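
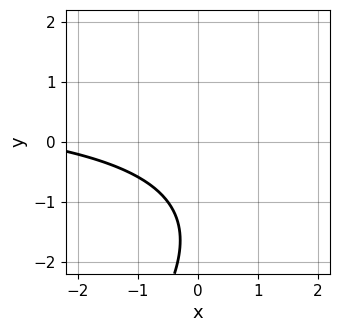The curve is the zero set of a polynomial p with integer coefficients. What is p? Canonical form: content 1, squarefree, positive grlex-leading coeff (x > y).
x*y - y^2 - x - 3*y - 3

First, the degree is 2 — a generic line meets the curve in up to 2 points.
Next, from the axis intercepts and sections: no x-intercept at any integer in the box; it misses every integer gridline on the y-axis.
Finally, the integer polynomial consistent with all of this is the stated p.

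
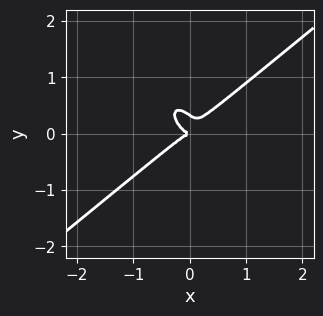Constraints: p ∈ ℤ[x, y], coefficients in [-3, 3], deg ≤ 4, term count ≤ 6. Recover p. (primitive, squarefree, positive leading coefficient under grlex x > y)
First, the degree is 3 — a generic line meets the curve in up to 3 points.
Next, checking where it meets the axes: it crosses the x-axis at the gridline x = 0; it meets the y-axis at y = 0 (among the integer gridlines).
Finally, solving for integer coefficients yields p as stated.

3*x^3 - 2*x*y^2 - 3*y^3 + y^2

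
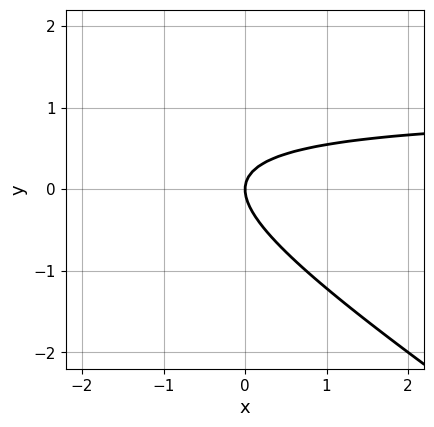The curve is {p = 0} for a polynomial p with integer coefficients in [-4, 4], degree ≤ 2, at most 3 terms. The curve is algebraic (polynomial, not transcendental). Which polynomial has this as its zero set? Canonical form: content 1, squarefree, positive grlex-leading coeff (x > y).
2*x*y + 3*y^2 - 2*x

1. The degree is 2 — no degree-1 curve has this shape.
2. From the visible intercepts: it crosses the y-axis at the gridline y = 0; one x-axis crossing is at x = 0.
3. Fitting integer coefficients to these (and the overall shape) gives p.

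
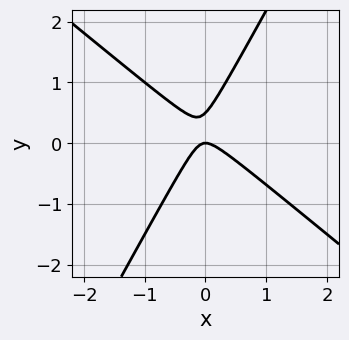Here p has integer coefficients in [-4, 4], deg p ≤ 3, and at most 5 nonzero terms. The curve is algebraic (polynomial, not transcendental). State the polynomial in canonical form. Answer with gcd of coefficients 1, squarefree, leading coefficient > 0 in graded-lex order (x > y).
3*x^2 + 2*x*y - 2*y^2 + y

(a) deg p = 2. The shape is more complex than any degree-1 curve.
(b) From the axis intercepts and sections: it crosses the y-axis at the gridline y = 0; it crosses the x-axis at the gridline x = 0.
(c) Fitting integer coefficients to these (and the overall shape) gives p.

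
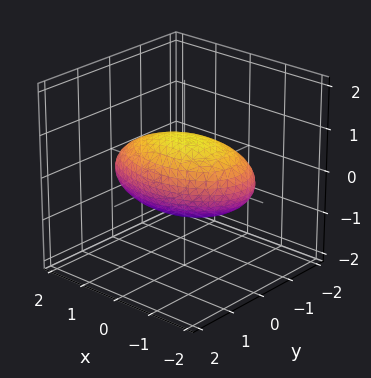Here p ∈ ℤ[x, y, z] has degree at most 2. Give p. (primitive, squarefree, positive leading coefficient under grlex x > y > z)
The degree is 2 — no degree-1 surface has this shape.
Observable constraints: the z-axis gridline crossings are at z ∈ {-1, 1}.
Matching integer coefficients to the picture gives p.

x^2 + x*z + 2*y^2 - 2*y*z + 3*z^2 - 3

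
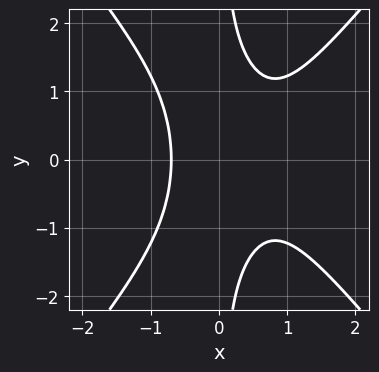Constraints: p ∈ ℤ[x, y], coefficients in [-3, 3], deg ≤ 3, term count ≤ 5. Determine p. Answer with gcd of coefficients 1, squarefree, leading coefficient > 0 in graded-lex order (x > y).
3*x^3 - 2*x*y^2 - 2*x^2 + 2

First, the degree is 3 — no degree-2 curve has this shape.
Next, symmetries: it's symmetric under y → −y, forcing even powers of y.
Next, from the axis intercepts and sections: no y-intercept at any integer in the box.
Finally, assembling these constraints gives the stated polynomial.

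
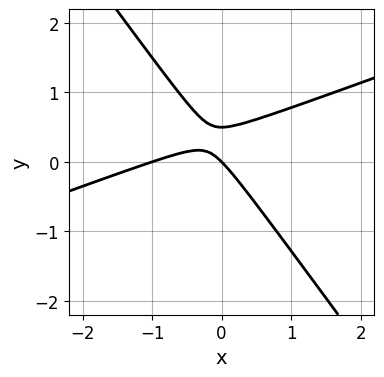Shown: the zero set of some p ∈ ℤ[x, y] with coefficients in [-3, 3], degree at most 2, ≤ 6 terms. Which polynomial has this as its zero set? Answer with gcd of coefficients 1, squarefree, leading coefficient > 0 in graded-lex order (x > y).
x^2 - 2*x*y - 2*y^2 + x + y

1. Degree: no degree-1 curve has this shape, so deg p = 2.
2. Against the integer gridlines: the x-axis gridline crossings are at x ∈ {-1, 0}; it crosses the y-axis at the gridline y = 0.
3. Fitting integer coefficients to these (and the overall shape) gives p.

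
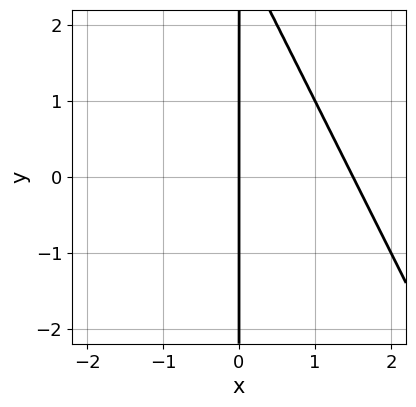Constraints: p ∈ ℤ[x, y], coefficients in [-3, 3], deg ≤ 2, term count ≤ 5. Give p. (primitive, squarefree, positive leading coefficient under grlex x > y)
2*x^2 + x*y - 3*x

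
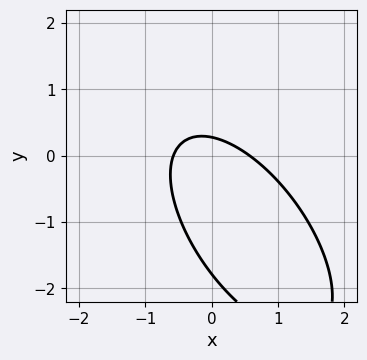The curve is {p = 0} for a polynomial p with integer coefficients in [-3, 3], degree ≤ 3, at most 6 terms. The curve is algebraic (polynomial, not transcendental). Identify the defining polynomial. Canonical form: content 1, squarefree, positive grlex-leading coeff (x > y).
(a) Degree: a generic line meets the curve in up to 2 points, so deg p = 2.
(b) Putting this together gives p.

3*x^2 + 3*x*y + 2*y^2 + 3*y - 1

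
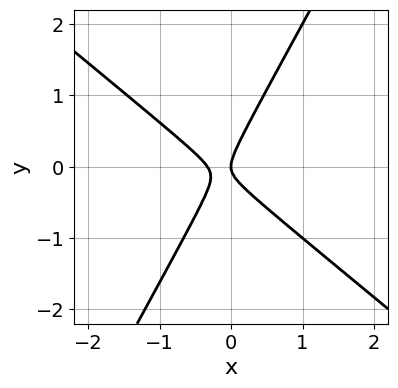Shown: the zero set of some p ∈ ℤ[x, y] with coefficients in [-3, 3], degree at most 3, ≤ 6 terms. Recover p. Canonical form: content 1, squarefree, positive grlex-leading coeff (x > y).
3*x^2 + 2*x*y - 2*y^2 + x

1. The degree is 2 — no degree-1 curve has this shape.
2. Reading off the gridlines: it meets the y-axis at y = 0 (among the integer gridlines); it crosses the x-axis at the gridline x = 0.
3. These observations pin down the coefficients.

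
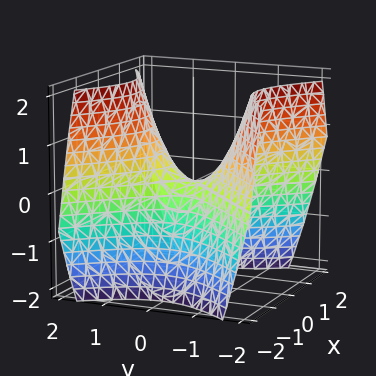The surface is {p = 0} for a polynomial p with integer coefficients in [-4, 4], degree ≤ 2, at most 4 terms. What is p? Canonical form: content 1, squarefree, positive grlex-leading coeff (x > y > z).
x^2 - y^2 + z

First, deg p = 2. A hyperbolic paraboloid; a quadric.
Next, symmetries: it's symmetric under y → −y, forcing even powers of y; mirror symmetry x ↦ −x ⇒ only even powers of x.
Then, from the axis intercepts and sections: it crosses the z-axis at the gridline z = 0; it meets the y-axis at y = 0 (among the integer gridlines); it crosses the x-axis at the gridline x = 0.
Finally, putting this together gives p.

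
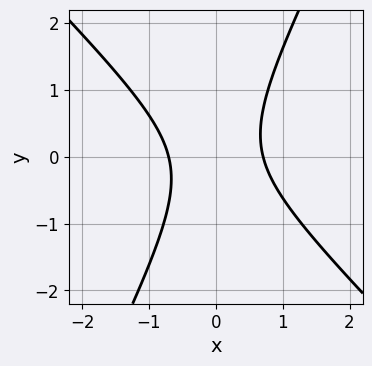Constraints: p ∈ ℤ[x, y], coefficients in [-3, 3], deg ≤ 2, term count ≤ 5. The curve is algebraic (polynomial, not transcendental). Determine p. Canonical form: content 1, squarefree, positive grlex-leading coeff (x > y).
2*x^2 + x*y - y^2 - 1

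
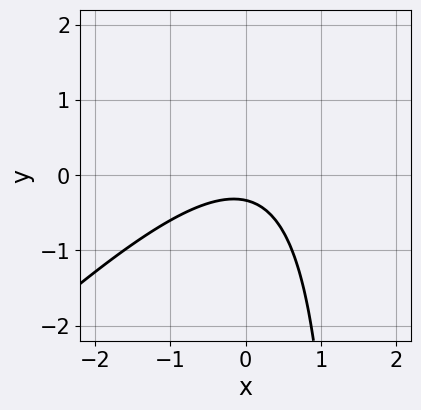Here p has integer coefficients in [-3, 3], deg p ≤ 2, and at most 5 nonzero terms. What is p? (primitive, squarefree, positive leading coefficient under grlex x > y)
2*x^2 - 2*x*y + 3*y + 1

The degree is 2 — the shape is more complex than any degree-1 curve.
Observable constraints: it misses every integer gridline on the x-axis.
Fitting integer coefficients to these (and the overall shape) gives p.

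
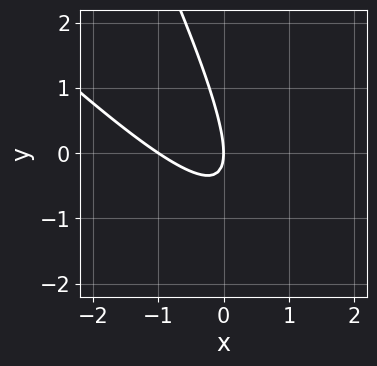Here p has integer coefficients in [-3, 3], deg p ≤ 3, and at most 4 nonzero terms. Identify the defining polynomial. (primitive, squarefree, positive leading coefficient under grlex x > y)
2*x^2 + 3*x*y + y^2 + 2*x

(a) The degree is 2 — a generic line meets the curve in up to 2 points.
(b) From the visible intercepts: one y-axis crossing is at y = 0; the x-axis gridline crossings are at x ∈ {-1, 0}.
(c) Assembling these constraints gives the stated polynomial.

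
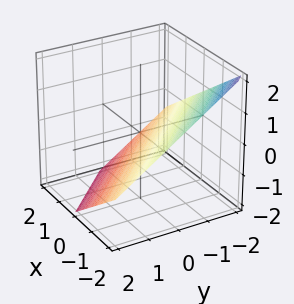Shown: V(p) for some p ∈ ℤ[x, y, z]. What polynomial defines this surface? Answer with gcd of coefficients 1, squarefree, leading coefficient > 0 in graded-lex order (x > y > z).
2*x + 2*y + 3*z + 2

(a) deg p = 1. Every cross-section is a straight line — this is a plane.
(b) From the axis intercepts and sections: one x-axis crossing is at x = -1; it meets the y-axis at y = -1 (among the integer gridlines).
(c) These observations pin down the coefficients.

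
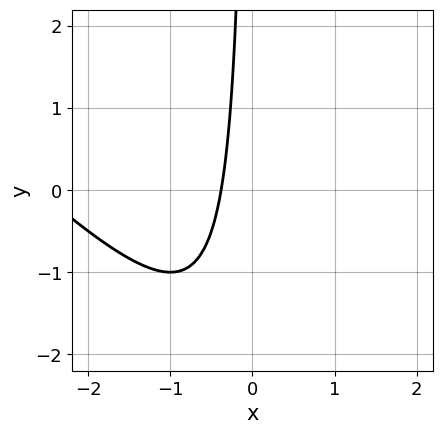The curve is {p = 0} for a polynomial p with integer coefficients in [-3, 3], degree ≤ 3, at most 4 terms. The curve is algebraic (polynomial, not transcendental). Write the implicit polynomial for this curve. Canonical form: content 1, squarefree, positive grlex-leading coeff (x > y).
1. deg p = 2.
2. Against the integer gridlines: no y-intercept at any integer in the box.
3. These observations pin down the coefficients.

x^2 + x*y + 3*x + 1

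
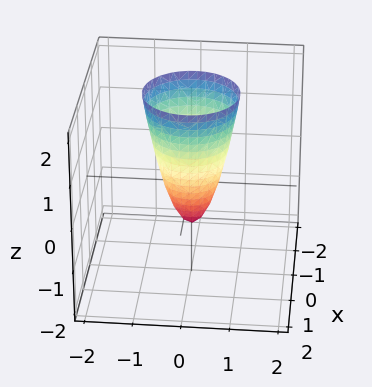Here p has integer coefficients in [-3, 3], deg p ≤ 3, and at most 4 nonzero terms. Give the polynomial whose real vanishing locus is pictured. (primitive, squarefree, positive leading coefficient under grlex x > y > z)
(a) Degree: no degree-1 surface has this shape, so deg p = 2.
(b) Symmetry: the z-axis is an axis of rotation, so x and y enter only as x² + y².
(c) Checking where it meets the axes: a circular section at z = 0 has radius between 0 and 1; one z-axis crossing is at z = -1.
(d) Solving for integer coefficients yields p as stated.

3*x^2 + 3*y^2 - z - 1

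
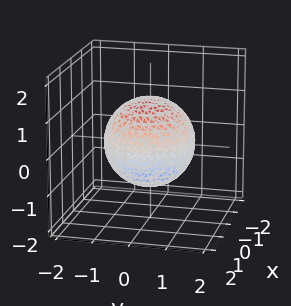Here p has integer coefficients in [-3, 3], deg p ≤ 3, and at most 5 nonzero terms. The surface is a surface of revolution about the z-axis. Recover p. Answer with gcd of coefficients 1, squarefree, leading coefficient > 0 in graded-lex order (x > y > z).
2*x^2 + 2*y^2 + 2*z^2 - 3

deg p = 2. A generic line meets the surface in up to 2 points.
By symmetry, the surface is invariant under rotation about z: p = q(x² + y², z).
From the axis intercepts and sections: a circular section at z = 0 has radius between 1 and 2.
These observations pin down the coefficients.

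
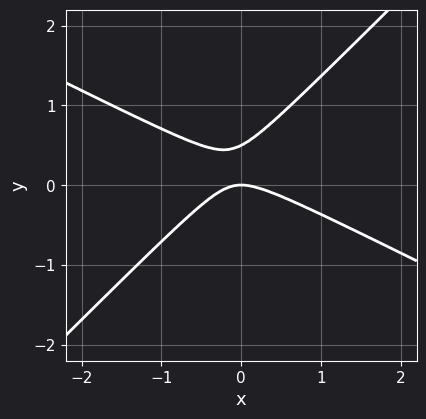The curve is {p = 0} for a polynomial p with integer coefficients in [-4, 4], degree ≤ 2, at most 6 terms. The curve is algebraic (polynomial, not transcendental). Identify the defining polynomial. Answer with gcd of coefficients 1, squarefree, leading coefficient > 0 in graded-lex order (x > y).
1. deg p = 2.
2. From the axis intercepts and sections: it meets the y-axis at y = 0 (among the integer gridlines); one x-axis crossing is at x = 0.
3. Solving for integer coefficients yields p as stated.

x^2 + x*y - 2*y^2 + y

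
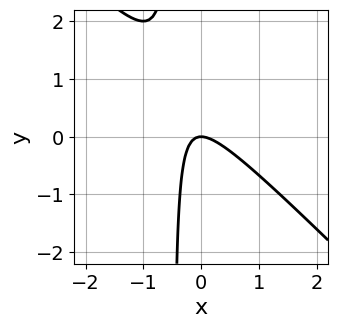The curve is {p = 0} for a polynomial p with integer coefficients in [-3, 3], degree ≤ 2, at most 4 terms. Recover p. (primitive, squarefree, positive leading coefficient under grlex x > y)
1. deg p = 2. A generic line meets the curve in up to 2 points.
2. Checking where it meets the axes: one x-axis crossing is at x = 0; one y-axis crossing is at y = 0.
3. Fitting integer coefficients to these (and the overall shape) gives p.

2*x^2 + 2*x*y + y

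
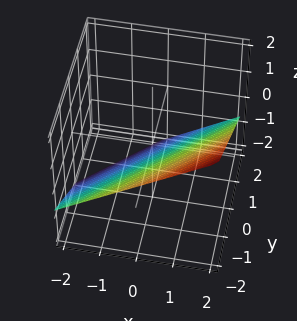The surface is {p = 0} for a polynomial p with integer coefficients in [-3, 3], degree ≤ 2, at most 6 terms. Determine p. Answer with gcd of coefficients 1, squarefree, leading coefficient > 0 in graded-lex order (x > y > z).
First, degree: every cross-section is a straight line — this is a plane, so deg p = 1.
Then, reading off the gridlines: it meets the x-axis at x = 1 (among the integer gridlines); one y-axis crossing is at y = -1.
Finally, fitting integer coefficients to these (and the overall shape) gives p.

2*x - 2*y - 3*z - 2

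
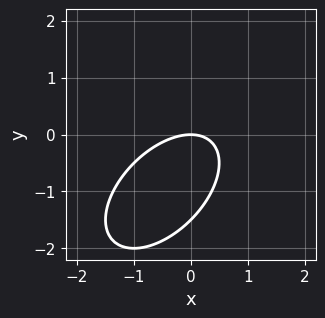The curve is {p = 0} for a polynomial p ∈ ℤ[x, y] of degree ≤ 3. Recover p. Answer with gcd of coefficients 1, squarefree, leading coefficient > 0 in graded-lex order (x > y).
2*x^2 - 2*x*y + 2*y^2 + 3*y

The degree is 2 — the shape is more complex than any degree-1 curve.
From the axis intercepts and sections: it meets the y-axis at y = 0 (among the integer gridlines); one x-axis crossing is at x = 0.
Assembling these constraints gives the stated polynomial.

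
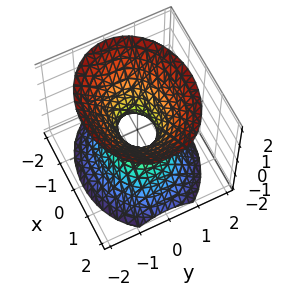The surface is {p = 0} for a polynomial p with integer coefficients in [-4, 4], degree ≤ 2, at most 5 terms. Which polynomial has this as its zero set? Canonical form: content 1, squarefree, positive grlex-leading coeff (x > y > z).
(a) deg p = 2. An hourglass — one-sheet hyperboloid; a quadric.
(b) Symmetries: the x ↦ −x reflection is a symmetry, so x appears only in even powers; it's symmetric under y → −y, forcing even powers of y; the z ↦ −z reflection is a symmetry, so z appears only in even powers.
(c) Against the integer gridlines: the surface avoids every integer z-axis point in the box.
(d) Solving for integer coefficients yields p as stated.

2*x^2 + 3*y^2 - 2*z^2 - 1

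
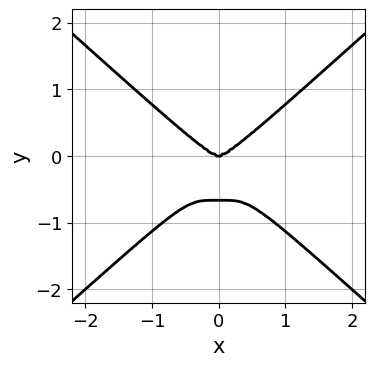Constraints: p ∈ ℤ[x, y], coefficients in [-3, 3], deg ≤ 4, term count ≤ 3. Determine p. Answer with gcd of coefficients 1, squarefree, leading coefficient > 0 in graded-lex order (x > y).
2*x^4 - 3*y^4 - 2*y^3

First, degree: no degree-3 curve has this shape, so deg p = 4.
Next, symmetries: the x ↦ −x reflection is a symmetry, so x appears only in even powers.
Next, observable constraints: it meets the x-axis at x = 0 (among the integer gridlines); it meets the y-axis at y = 0 (among the integer gridlines).
Finally, matching integer coefficients to the picture gives p.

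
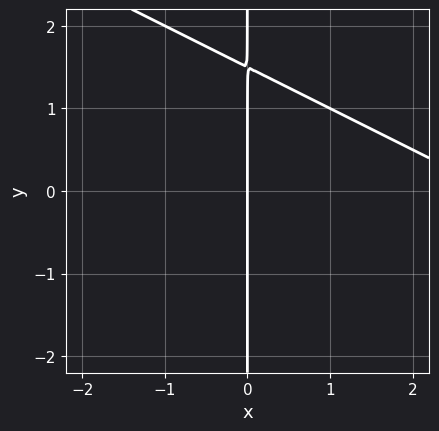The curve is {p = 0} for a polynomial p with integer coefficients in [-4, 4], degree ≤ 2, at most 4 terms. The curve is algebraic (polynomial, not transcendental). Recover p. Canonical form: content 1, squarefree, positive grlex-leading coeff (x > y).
x^2 + 2*x*y - 3*x

1. The degree is 2 — no degree-1 curve has this shape.
2. From the visible intercepts: one x-axis crossing is at x = 0; the visible y-axis segment lies entirely on the curve.
3. The integer polynomial consistent with all of this is the stated p.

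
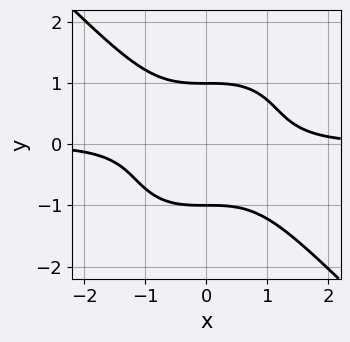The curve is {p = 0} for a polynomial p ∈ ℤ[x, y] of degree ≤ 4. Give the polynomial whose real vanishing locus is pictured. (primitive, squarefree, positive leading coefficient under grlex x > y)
x^3*y + y^4 - 1

(a) Degree: the shape is more complex than any degree-3 curve, so deg p = 4.
(b) From the visible intercepts: the curve avoids every integer x-axis point in the box; among the integer gridlines, it crosses the y-axis at y ∈ {-1, 1}.
(c) These observations pin down the coefficients.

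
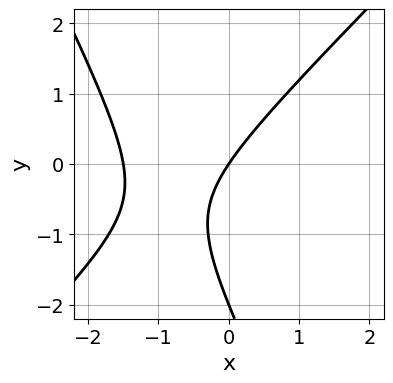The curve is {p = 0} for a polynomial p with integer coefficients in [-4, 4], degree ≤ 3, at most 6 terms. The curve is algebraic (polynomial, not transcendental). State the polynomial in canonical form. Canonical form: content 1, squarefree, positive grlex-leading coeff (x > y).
2*x^2 - x*y - y^2 + 3*x - 2*y

1. deg p = 2.
2. Reading off the gridlines: the y-axis gridline crossings are at y ∈ {-2, 0}; it meets the x-axis at x = 0 (among the integer gridlines).
3. The integer polynomial consistent with all of this is the stated p.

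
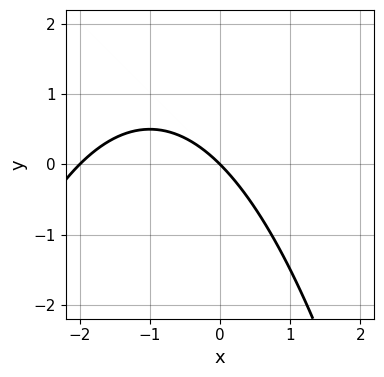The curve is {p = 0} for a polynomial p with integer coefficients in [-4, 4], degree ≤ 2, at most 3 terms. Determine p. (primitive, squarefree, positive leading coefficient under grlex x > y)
First, degree: the shape is more complex than any degree-1 curve, so deg p = 2.
Then, reading off the gridlines: among the integer gridlines, it crosses the x-axis at x ∈ {-2, 0}; one y-axis crossing is at y = 0.
Finally, these observations pin down the coefficients.

x^2 + 2*x + 2*y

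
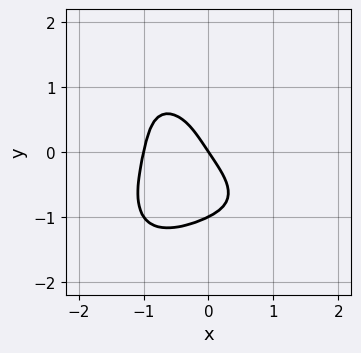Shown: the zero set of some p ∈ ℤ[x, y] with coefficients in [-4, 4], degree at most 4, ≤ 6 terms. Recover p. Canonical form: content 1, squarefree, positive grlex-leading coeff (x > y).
3*x^4 + 2*y^4 + 3*x + 2*y

(a) Degree: a generic line meets the curve in up to 4 points, so deg p = 4.
(b) From the visible intercepts: among the integer gridlines, it crosses the x-axis at x ∈ {-1, 0}; among the integer gridlines, it crosses the y-axis at y ∈ {-1, 0}.
(c) Fitting integer coefficients to these (and the overall shape) gives p.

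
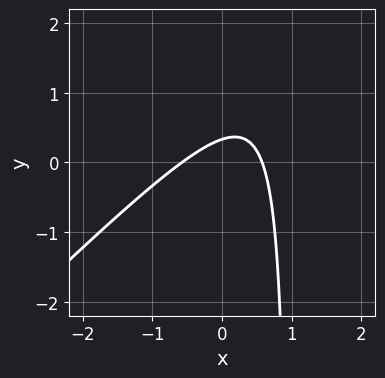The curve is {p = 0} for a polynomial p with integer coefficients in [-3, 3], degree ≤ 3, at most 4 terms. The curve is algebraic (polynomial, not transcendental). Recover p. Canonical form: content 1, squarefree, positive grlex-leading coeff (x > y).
3*x^2 - 3*x*y + 3*y - 1

Degree: no degree-1 curve has this shape, so deg p = 2.
Putting this together gives p.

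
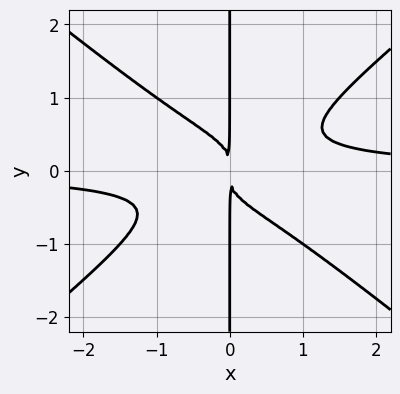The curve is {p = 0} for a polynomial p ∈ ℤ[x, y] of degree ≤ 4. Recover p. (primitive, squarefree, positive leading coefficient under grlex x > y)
2*x^3*y - 3*x*y^3 - x^2

First, degree: no degree-3 curve has this shape, so deg p = 4.
Next, observable constraints: every point of the y-axis in the box is on the curve.
Finally, putting this together gives p.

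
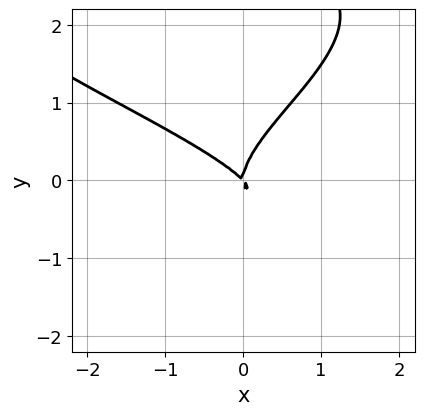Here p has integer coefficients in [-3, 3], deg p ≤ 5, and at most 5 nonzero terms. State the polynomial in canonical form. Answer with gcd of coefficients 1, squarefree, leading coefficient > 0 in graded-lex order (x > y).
1. The degree is 4 — the shape is more complex than any degree-3 curve.
2. Reading off the gridlines: it meets the x-axis at x = 0 (among the integer gridlines); it crosses the y-axis at the gridline y = 0.
3. The integer polynomial consistent with all of this is the stated p.

y^4 - 3*y^3 + 2*x^2 + 2*x*y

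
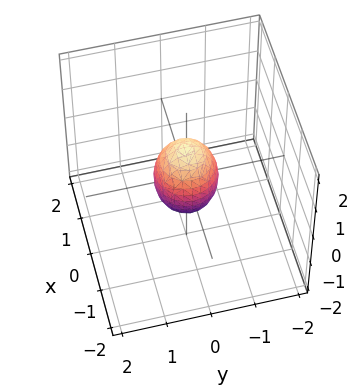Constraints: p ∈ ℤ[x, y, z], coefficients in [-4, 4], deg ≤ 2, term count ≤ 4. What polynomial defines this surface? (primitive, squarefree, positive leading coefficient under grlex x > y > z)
1. Degree: bounded and convex; a quadric, so deg p = 2.
2. Symmetries: the z ↦ −z reflection is a symmetry, so z appears only in even powers; the surface is invariant under rotation about z: p = q(x² + y², z).
3. Against the integer gridlines: a circular section at z = 0 has radius between 0 and 1; among the integer gridlines, it crosses the z-axis at z ∈ {-1, 1}.
4. These observations pin down the coefficients.

2*x^2 + 2*y^2 + z^2 - 1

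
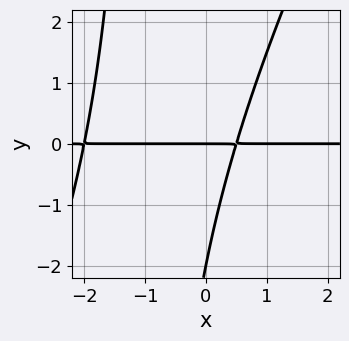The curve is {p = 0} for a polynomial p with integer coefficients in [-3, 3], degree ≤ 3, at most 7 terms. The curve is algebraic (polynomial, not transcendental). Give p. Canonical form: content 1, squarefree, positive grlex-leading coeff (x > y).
2*x^2*y - x*y^2 + 3*x*y - y^2 - 2*y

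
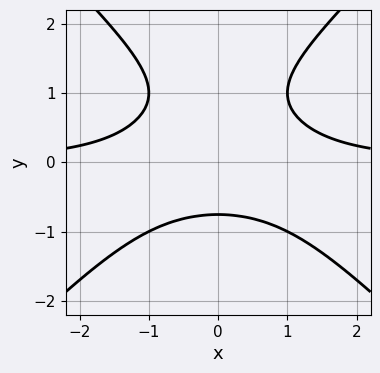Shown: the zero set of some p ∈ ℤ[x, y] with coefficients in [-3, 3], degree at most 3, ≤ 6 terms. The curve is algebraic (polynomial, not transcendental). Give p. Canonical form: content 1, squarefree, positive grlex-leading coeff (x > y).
1. Degree: a generic line meets the curve in up to 3 points, so deg p = 3.
2. Symmetries: mirror symmetry x ↦ −x ⇒ only even powers of x.
3. Checking where it meets the axes: it misses every integer gridline on the x-axis.
4. These observations pin down the coefficients.

x^2*y - y^3 + y^2 - 1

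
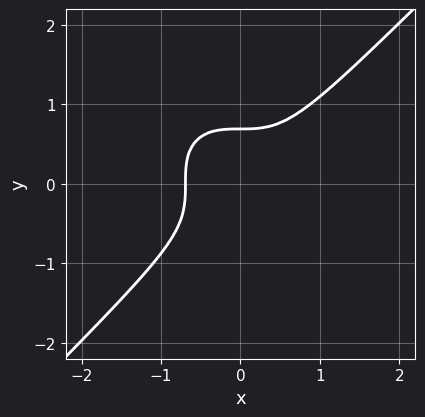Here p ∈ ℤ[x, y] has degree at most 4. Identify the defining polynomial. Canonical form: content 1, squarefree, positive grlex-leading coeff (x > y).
First, degree: a generic line meets the curve in up to 3 points, so deg p = 3.
Finally, solving for integer coefficients yields p as stated.

3*x^3 - 3*y^3 + 1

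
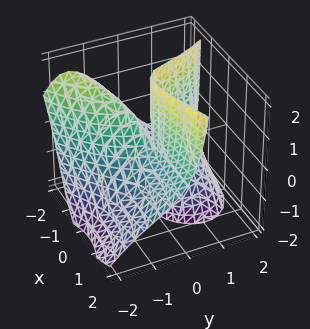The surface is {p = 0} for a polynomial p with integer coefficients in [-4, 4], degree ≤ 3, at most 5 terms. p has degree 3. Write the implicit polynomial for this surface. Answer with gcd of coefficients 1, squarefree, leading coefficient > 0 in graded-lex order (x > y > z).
Degree: the shape is more complex than any degree-2 surface, so deg p = 3.
From the axis intercepts and sections: it meets the y-axis at y = 0 (among the integer gridlines); every point of the x-axis in the box is on the surface; every point of the z-axis in the box is on the surface.
Matching integer coefficients to the picture gives p.

x^2*z - x*y*z - y^3 - 3*x*y - 2*y*z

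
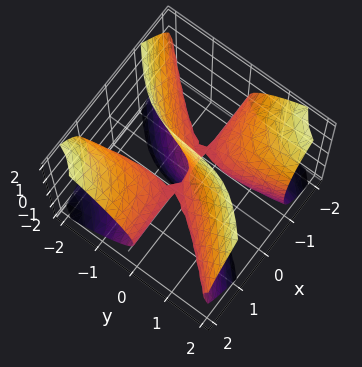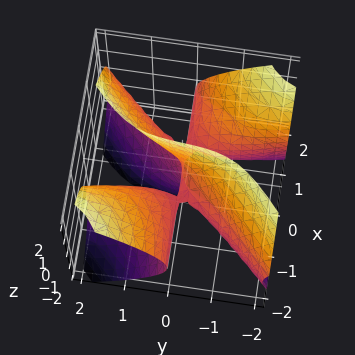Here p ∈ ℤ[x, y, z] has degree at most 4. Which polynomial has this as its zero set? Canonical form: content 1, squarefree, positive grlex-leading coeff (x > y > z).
3*x^2*y - 2*x*y^2 + 3*x*z^2 - y^3 - y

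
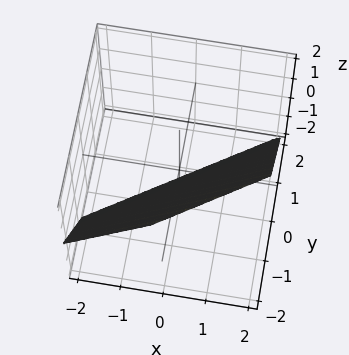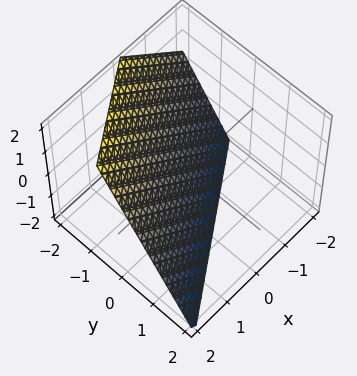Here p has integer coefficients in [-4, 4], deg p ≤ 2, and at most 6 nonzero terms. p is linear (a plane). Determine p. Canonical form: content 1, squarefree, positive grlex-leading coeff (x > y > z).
2*x - 3*y - 2*z - 2

The degree is 1 — every cross-section is a straight line — this is a plane.
From the visible intercepts: it crosses the x-axis at the gridline x = 1; it crosses the z-axis at the gridline z = -1.
Solving for integer coefficients yields p as stated.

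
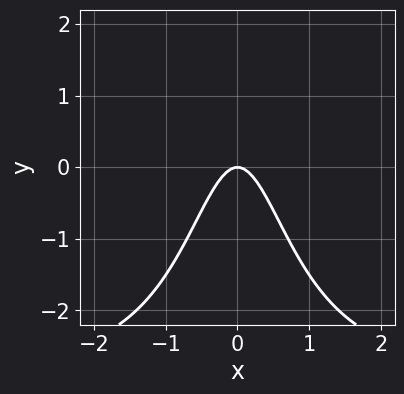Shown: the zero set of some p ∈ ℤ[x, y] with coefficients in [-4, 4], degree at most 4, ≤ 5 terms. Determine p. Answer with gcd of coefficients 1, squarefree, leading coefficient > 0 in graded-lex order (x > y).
deg p = 3. The shape is more complex than any degree-2 curve.
Symmetries: it's symmetric under x → −x, forcing even powers of x.
Observable constraints: one y-axis crossing is at y = 0; one x-axis crossing is at x = 0.
Fitting integer coefficients to these (and the overall shape) gives p.

x^2*y + 3*x^2 + y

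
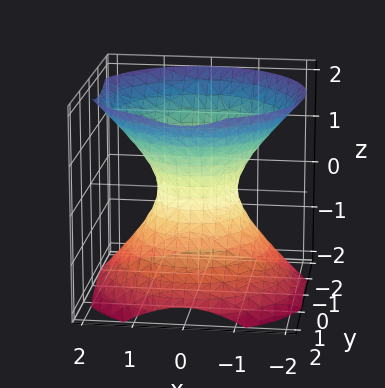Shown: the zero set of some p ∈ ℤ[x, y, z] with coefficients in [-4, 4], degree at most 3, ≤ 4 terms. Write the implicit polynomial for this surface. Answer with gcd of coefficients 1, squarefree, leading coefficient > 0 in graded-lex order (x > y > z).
3*x^2 + 3*y^2 - 3*z^2 - 2

First, the degree is 2 — no degree-1 surface has this shape.
Next, by symmetry, the z-axis is an axis of rotation, so x and y enter only as x² + y².
Then, observable constraints: the surface avoids every integer z-axis point in the box; a circular section at z = -1 has radius between 1 and 2.
Finally, the integer polynomial consistent with all of this is the stated p.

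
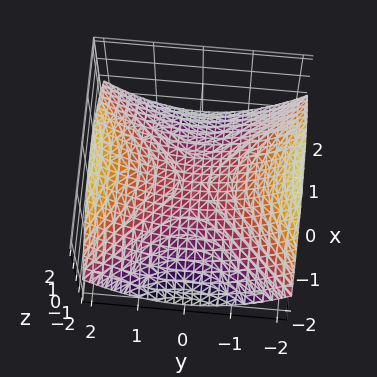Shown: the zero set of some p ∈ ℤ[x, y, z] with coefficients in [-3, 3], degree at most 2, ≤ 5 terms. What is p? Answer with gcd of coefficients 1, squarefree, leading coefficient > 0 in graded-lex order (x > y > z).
x^2 - y^2 + 3*z

(a) deg p = 2.
(b) Symmetries: mirror symmetry x ↦ −x ⇒ only even powers of x; it's symmetric under y → −y, forcing even powers of y.
(c) Observable constraints: it meets the z-axis at z = 0 (among the integer gridlines); it meets the y-axis at y = 0 (among the integer gridlines); it crosses the x-axis at the gridline x = 0.
(d) Matching integer coefficients to the picture gives p.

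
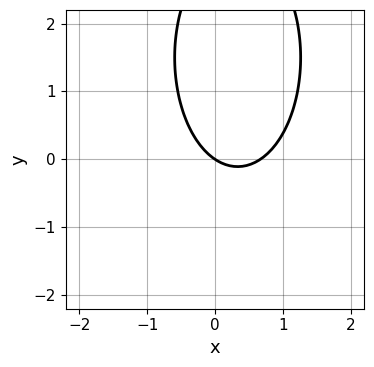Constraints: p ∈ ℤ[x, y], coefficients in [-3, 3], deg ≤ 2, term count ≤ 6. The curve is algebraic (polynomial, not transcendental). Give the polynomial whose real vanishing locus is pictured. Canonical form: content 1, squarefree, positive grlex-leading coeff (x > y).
3*x^2 + y^2 - 2*x - 3*y

(a) deg p = 2. No degree-1 curve has this shape.
(b) Reading off the gridlines: it crosses the y-axis at the gridline y = 0; it meets the x-axis at x = 0 (among the integer gridlines).
(c) Fitting integer coefficients to these (and the overall shape) gives p.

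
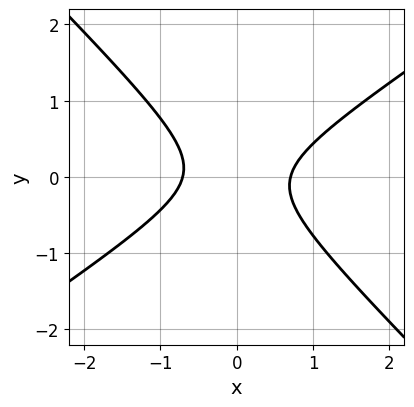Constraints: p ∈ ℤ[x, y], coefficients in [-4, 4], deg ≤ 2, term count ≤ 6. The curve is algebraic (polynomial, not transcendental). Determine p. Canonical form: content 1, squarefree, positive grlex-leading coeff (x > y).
2*x^2 - x*y - 3*y^2 - 1

The degree is 2 — no degree-1 curve has this shape.
Checking where it meets the axes: it misses every integer gridline on the y-axis.
Putting this together gives p.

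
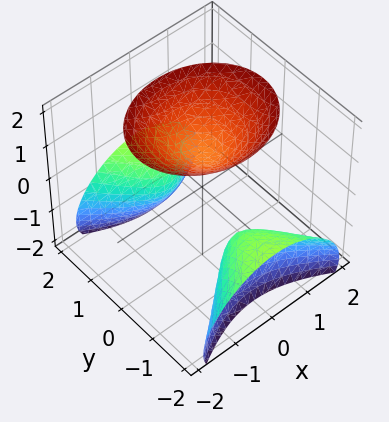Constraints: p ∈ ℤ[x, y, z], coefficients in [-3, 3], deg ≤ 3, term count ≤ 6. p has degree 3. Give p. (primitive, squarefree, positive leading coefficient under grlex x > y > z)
First, I count 3 distinct pieces. Treating them together as one polynomial.
Then, deg p = 3. A generic line meets the surface in up to 3 points.
Then, reading off the gridlines: it crosses the z-axis at the gridline z = 1; no x-intercept at any integer in the box.
Finally, assembling these constraints gives the stated polynomial.

2*y^2*z - z^3 + 3*x^2 + 1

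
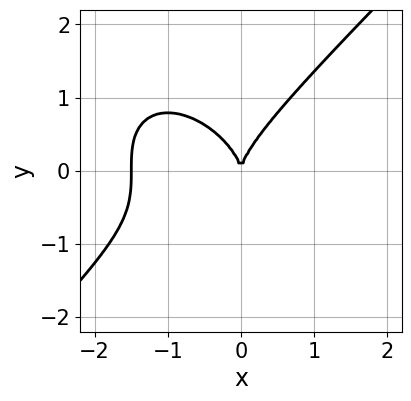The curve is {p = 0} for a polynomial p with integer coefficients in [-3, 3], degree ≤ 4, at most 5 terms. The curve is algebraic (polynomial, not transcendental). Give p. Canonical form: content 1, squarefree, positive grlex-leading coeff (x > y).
2*x^3 - 2*y^3 + 3*x^2

(a) The degree is 3 — no degree-2 curve has this shape.
(b) From the visible intercepts: one x-axis crossing is at x = 0; it crosses the y-axis at the gridline y = 0.
(c) Putting this together gives p.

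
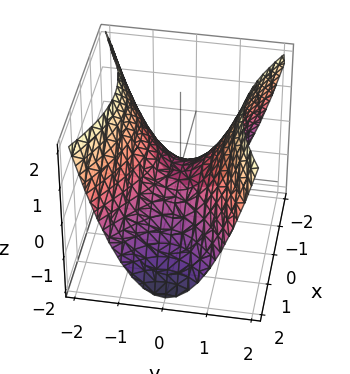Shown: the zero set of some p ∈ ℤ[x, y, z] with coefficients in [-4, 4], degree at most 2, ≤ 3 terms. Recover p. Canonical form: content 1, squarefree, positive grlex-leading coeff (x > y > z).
First, degree: a saddle surface; a quadric, so deg p = 2.
Next, symmetries: mirror symmetry y ↦ −y ⇒ only even powers of y; mirror symmetry x ↦ −x ⇒ only even powers of x.
Next, reading off the gridlines: one x-axis crossing is at x = 0; it meets the z-axis at z = 0 (among the integer gridlines).
Finally, assembling these constraints gives the stated polynomial.

x^2 - 2*y^2 + 2*z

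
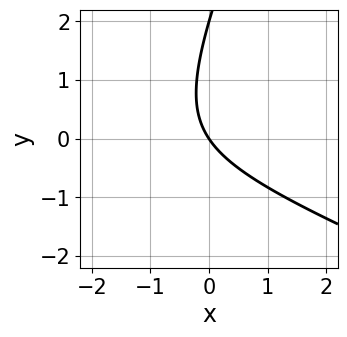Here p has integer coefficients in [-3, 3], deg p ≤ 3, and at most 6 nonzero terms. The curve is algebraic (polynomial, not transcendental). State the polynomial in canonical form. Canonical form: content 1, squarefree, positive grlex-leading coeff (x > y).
First, deg p = 2. A generic line meets the curve in up to 2 points.
Next, against the integer gridlines: one x-axis crossing is at x = 0; among the integer gridlines, it crosses the y-axis at y ∈ {0, 2}.
Finally, together with the visible shape, these determine p as stated.

x^2 + 2*x*y - y^2 + 3*x + 2*y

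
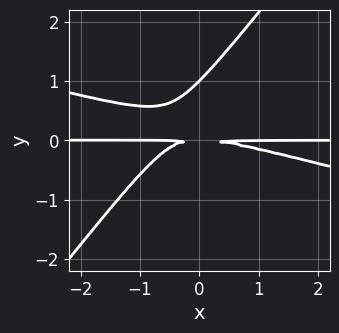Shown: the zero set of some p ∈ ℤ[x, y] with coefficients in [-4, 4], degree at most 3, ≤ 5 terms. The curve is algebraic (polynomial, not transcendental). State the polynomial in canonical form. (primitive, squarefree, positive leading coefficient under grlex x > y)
x^2*y + 3*x*y^2 - 3*y^3 + 3*y^2

Degree: no degree-2 curve has this shape, so deg p = 3.
Reading off the gridlines: every point of the x-axis in the box is on the curve; one y-axis crossing is at y = 1.
Matching integer coefficients to the picture gives p.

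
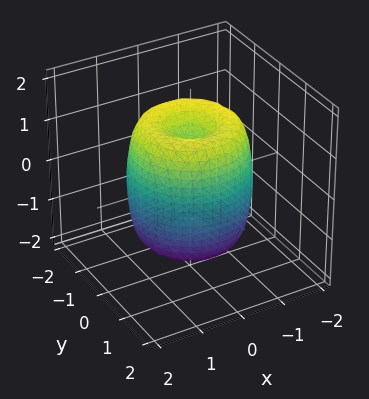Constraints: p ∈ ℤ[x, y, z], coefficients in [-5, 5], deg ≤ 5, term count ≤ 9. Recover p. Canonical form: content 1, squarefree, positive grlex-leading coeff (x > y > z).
Degree: no degree-3 surface has this shape, so deg p = 4.
Symmetry: every cross-section ⟂ z is a circle, so x, y appear only via x² + y².
From the visible intercepts: a circular section at z = 0 has radius between 1 and 2; among the integer gridlines, it crosses the z-axis at z ∈ {-1, 1}.
The integer polynomial consistent with all of this is the stated p.

2*x^4 + 4*x^2*y^2 + 2*y^4 - 3*x^2 - 3*y^2 + z^2 - 1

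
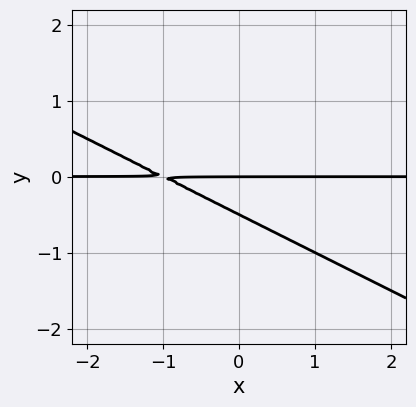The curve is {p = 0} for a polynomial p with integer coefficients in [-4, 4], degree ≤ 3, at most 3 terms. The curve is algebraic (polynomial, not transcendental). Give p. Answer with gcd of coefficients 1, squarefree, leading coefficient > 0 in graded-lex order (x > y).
First, deg p = 2.
Then, reading off the gridlines: every point of the x-axis in the box is on the curve; it meets the y-axis at y = 0 (among the integer gridlines).
Finally, these observations pin down the coefficients.

x*y + 2*y^2 + y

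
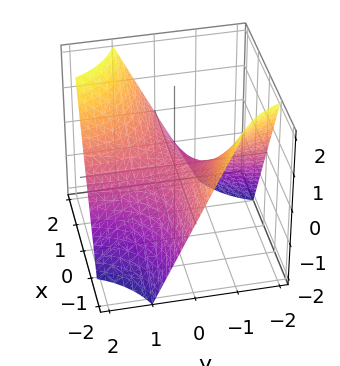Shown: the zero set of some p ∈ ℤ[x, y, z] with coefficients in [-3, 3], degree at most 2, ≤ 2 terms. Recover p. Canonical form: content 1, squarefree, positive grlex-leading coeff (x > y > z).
x*y - z

First, the degree is 2 — a hyperbolic paraboloid; a quadric.
Next, checking where it meets the axes: the visible x-axis segment lies entirely on the surface; the visible y-axis segment lies entirely on the surface; it meets the z-axis at z = 0 (among the integer gridlines).
Finally, these observations pin down the coefficients.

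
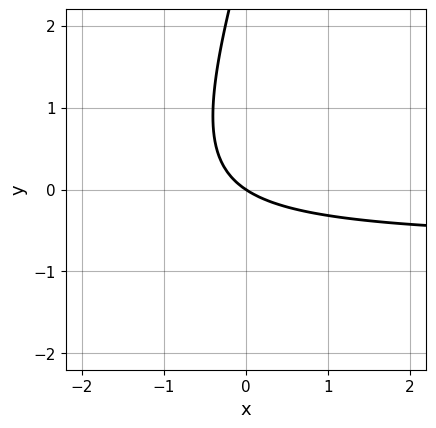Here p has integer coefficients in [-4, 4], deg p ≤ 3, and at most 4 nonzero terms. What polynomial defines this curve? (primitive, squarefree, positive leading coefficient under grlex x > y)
3*x*y - y^2 + 2*x + 3*y

The degree is 2 — a generic line meets the curve in up to 2 points.
Reading off the gridlines: one y-axis crossing is at y = 0; one x-axis crossing is at x = 0.
These observations pin down the coefficients.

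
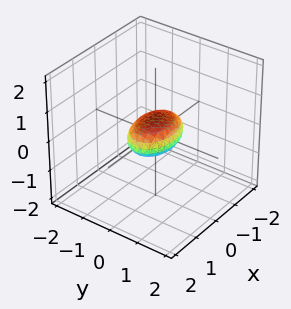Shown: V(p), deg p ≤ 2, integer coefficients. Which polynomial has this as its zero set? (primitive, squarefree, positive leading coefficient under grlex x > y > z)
x^2 + 2*y^2 + 3*z^2 - 1

1. Degree: a closed, bounded, convex surface; a quadric, so deg p = 2.
2. Symmetries: mirror symmetry z ↦ −z ⇒ only even powers of z; mirror symmetry x ↦ −x ⇒ only even powers of x; mirror symmetry y ↦ −y ⇒ only even powers of y.
3. Observable constraints: the x-axis gridline crossings are at x ∈ {-1, 1}.
4. Putting this together gives p.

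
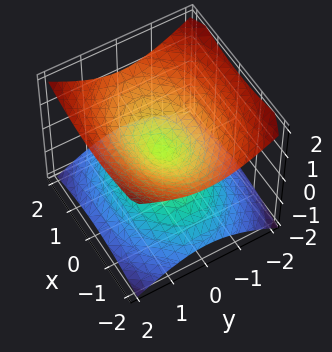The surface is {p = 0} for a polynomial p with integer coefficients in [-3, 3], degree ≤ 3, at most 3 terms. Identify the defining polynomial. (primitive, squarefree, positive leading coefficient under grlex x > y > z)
1. Degree: a double cone through the origin; a quadric, so deg p = 2.
2. Symmetries: the z ↦ −z reflection is a symmetry, so z appears only in even powers; the x ↦ −x reflection is a symmetry, so x appears only in even powers; it's symmetric under y → −y, forcing even powers of y.
3. From the visible intercepts: it meets the z-axis at z = 0 (among the integer gridlines); it meets the x-axis at x = 0 (among the integer gridlines); it meets the y-axis at y = 0 (among the integer gridlines).
4. Assembling these constraints gives the stated polynomial.

x^2 + 2*y^2 - 3*z^2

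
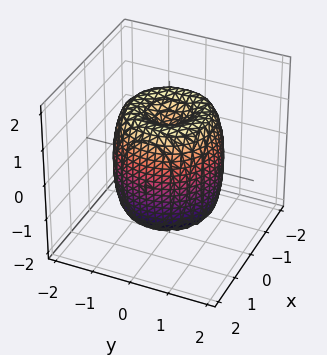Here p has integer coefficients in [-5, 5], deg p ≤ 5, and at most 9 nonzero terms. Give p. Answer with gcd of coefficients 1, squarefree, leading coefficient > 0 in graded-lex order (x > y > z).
First, degree: the shape is more complex than any degree-3 surface, so deg p = 4.
Then, symmetry: every cross-section ⟂ z is a circle, so x, y appear only via x² + y².
Next, checking where it meets the axes: a circular section at z = 1 has radius between 1 and 2; among the integer gridlines, it crosses the z-axis at z ∈ {-1, 1}.
Finally, solving for integer coefficients yields p as stated.

2*x^4 + 4*x^2*y^2 + 2*y^4 - 3*x^2 - 3*y^2 + z^2 - 1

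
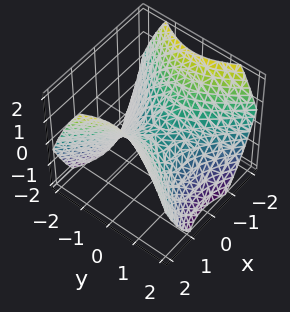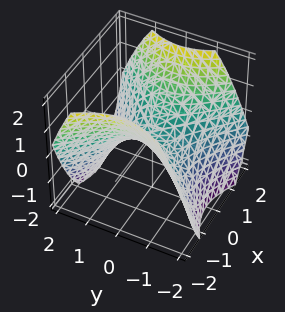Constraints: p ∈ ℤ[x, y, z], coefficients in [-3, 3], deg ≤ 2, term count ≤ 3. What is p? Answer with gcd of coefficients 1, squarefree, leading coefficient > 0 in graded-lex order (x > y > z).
2*x^2 - 2*y^2 - 3*z

First, degree: a saddle surface; a quadric, so deg p = 2.
Then, symmetries: the x ↦ −x reflection is a symmetry, so x appears only in even powers; mirror symmetry y ↦ −y ⇒ only even powers of y.
Next, against the integer gridlines: it crosses the z-axis at the gridline z = 0; it crosses the y-axis at the gridline y = 0; one x-axis crossing is at x = 0.
Finally, fitting integer coefficients to these (and the overall shape) gives p.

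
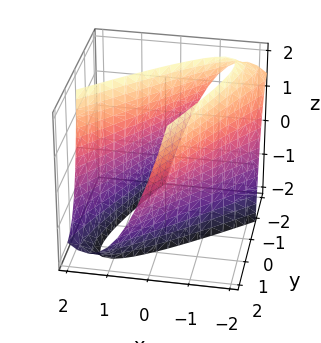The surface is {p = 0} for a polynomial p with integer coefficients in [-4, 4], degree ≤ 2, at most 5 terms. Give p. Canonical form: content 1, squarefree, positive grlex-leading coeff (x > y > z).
2*x^2 - 3*x*y + y^2 - y*z - 3

First, the degree is 2 — the shape is more complex than any degree-1 surface.
Then, from the visible intercepts: no z-intercept at any integer in the box.
Finally, solving for integer coefficients yields p as stated.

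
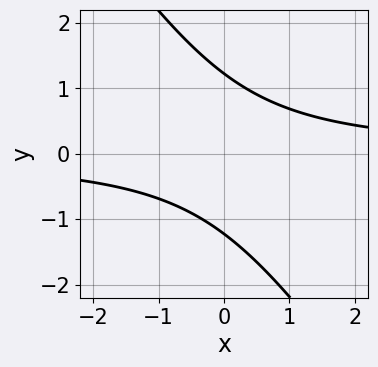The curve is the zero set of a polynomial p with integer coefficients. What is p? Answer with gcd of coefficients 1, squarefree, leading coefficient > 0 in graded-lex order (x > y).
The degree is 2 — no degree-1 curve has this shape.
From the axis intercepts and sections: it misses every integer gridline on the x-axis.
Putting this together gives p.

3*x*y + 2*y^2 - 3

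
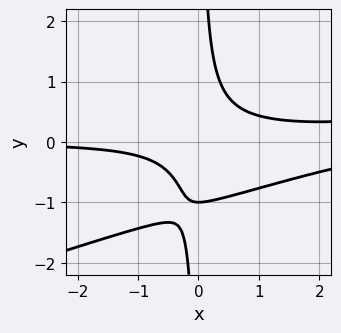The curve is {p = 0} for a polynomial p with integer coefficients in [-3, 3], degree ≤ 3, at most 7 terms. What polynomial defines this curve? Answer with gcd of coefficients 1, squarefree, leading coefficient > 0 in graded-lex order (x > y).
x^2*y - 3*x*y^2 - 3*x*y + y + 1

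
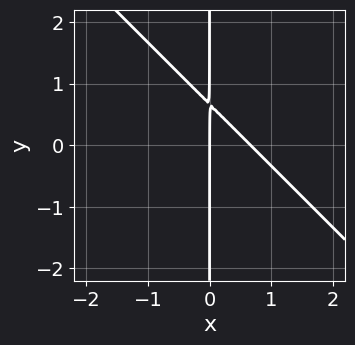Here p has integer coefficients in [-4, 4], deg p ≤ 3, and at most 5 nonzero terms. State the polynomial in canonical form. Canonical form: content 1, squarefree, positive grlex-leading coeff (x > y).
The degree is 2 — a generic line meets the curve in up to 2 points.
Against the integer gridlines: it meets the x-axis at x = 0 (among the integer gridlines); every point of the y-axis in the box is on the curve.
Putting this together gives p.

3*x^2 + 3*x*y - 2*x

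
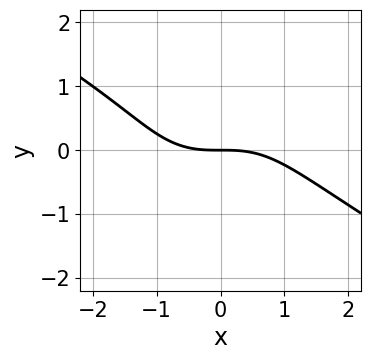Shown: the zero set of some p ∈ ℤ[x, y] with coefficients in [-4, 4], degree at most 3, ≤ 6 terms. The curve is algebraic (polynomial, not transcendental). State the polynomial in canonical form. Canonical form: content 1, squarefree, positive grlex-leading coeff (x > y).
(a) deg p = 3.
(b) Observable constraints: it crosses the x-axis at the gridline x = 0; one y-axis crossing is at y = 0.
(c) The integer polynomial consistent with all of this is the stated p.

x^3 + x^2*y + 2*y^3 - y^2 + 3*y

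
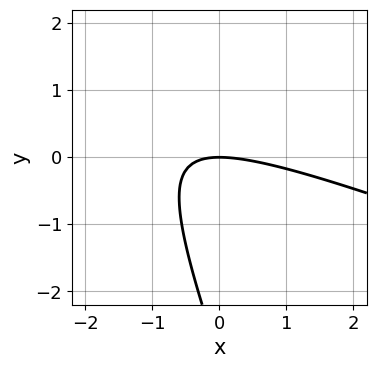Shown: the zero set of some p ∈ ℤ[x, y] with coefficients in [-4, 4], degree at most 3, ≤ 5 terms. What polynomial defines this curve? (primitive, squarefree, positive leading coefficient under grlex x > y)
The degree is 2 — no degree-1 curve has this shape.
Against the integer gridlines: it crosses the x-axis at the gridline x = 0; one y-axis crossing is at y = 0.
Together with the visible shape, these determine p as stated.

x^2 + 3*x*y + y^2 + 3*y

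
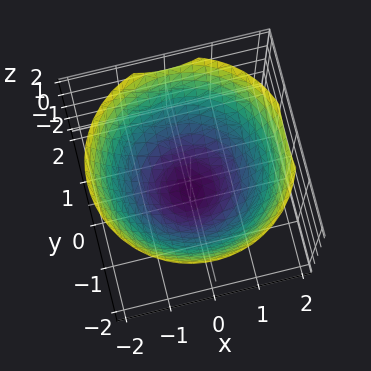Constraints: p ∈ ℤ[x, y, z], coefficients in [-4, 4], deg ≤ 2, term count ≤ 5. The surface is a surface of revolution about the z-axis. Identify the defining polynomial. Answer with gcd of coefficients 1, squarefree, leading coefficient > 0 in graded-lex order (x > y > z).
2*x^2 + 2*y^2 - 3*z - 3

1. Degree: a generic line meets the surface in up to 2 points, so deg p = 2.
2. Symmetry: the surface is invariant under rotation about z: p = q(x² + y², z).
3. Against the integer gridlines: a circular section at z = 0 has radius between 1 and 2; one z-axis crossing is at z = -1.
4. Assembling these constraints gives the stated polynomial.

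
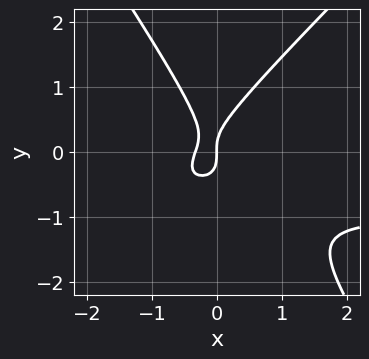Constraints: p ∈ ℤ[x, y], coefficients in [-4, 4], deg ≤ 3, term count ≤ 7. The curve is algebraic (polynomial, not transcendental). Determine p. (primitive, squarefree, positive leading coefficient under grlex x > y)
3*x^2*y - x*y^2 - 2*y^3 + 3*x^2 + x

(a) deg p = 3. The shape is more complex than any degree-2 curve.
(b) Reading off the gridlines: it meets the x-axis at x = 0 (among the integer gridlines); one y-axis crossing is at y = 0.
(c) Solving for integer coefficients yields p as stated.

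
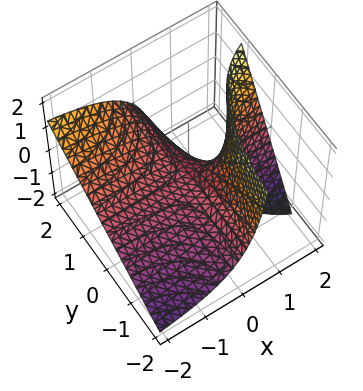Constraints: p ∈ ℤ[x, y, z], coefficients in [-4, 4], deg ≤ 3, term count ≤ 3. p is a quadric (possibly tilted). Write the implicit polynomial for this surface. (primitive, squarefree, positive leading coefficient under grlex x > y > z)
x*y - x*z + z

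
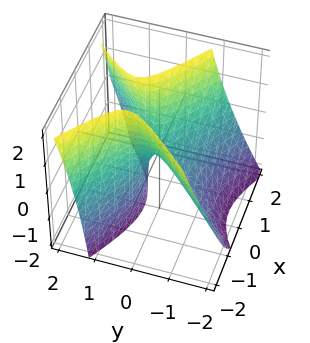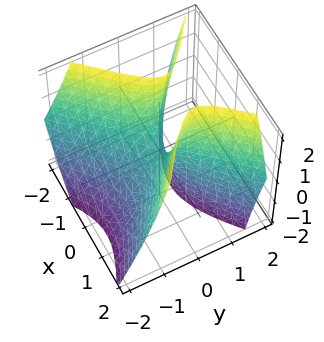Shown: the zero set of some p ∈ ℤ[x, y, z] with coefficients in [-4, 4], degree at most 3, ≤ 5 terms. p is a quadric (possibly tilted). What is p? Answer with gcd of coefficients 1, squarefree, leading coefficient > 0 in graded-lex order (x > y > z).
1. Degree: a generic line meets the surface in up to 2 points, so deg p = 2.
2. From the axis intercepts and sections: it crosses the x-axis at the gridline x = 0; it crosses the z-axis at the gridline z = 0; it crosses the y-axis at the gridline y = 0.
3. Putting this together gives p.

2*x^2 + x*y - 3*y^2 + 2*y*z - z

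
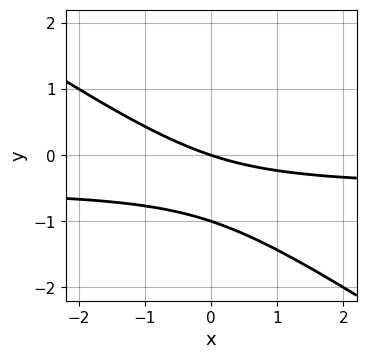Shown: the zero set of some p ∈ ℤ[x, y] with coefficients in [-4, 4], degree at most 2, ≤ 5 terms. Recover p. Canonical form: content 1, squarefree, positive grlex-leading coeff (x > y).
2*x*y + 3*y^2 + x + 3*y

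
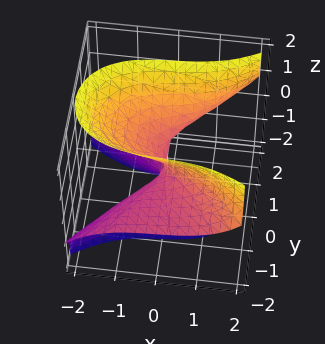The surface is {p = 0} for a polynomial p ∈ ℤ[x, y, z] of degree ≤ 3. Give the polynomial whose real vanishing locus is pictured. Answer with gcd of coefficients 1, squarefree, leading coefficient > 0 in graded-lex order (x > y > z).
x^3 - 3*y^2*z + z^3 + z^2 + x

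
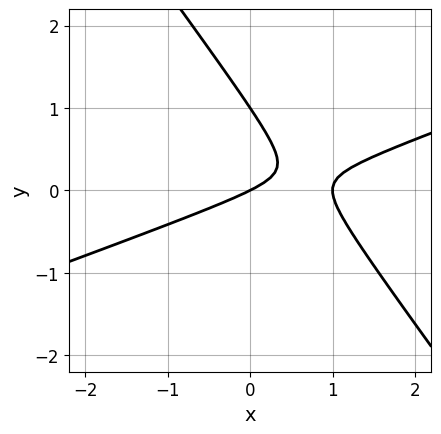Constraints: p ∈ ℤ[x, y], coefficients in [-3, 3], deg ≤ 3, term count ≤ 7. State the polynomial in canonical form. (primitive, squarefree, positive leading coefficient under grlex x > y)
Degree: a generic line meets the curve in up to 2 points, so deg p = 2.
From the axis intercepts and sections: the y-axis gridline crossings are at y ∈ {0, 1}; the x-axis gridline crossings are at x ∈ {0, 1}.
The integer polynomial consistent with all of this is the stated p.

x^2 - 2*x*y - 2*y^2 - x + 2*y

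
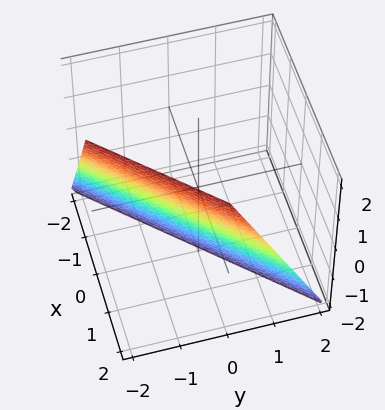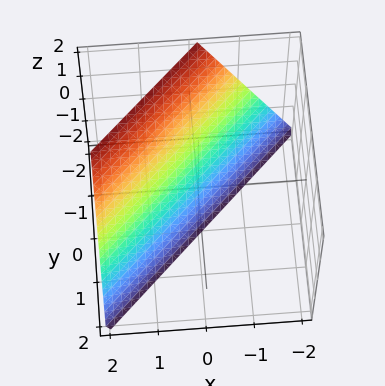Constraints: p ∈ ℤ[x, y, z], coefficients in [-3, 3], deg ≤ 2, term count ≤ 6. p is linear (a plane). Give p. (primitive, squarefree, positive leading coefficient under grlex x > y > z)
(a) Degree: the surface is flat (a plane), so deg p = 1.
(b) Against the integer gridlines: it meets the y-axis at y = -1 (among the integer gridlines); it crosses the z-axis at the gridline z = -2; one x-axis crossing is at x = 1.
(c) Solving for integer coefficients yields p as stated.

2*x - 2*y - z - 2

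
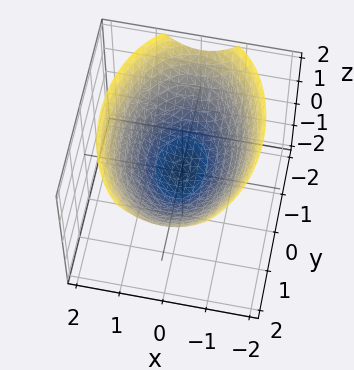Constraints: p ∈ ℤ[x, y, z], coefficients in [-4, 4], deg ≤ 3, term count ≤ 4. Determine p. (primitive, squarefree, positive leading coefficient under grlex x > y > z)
2*x^2 + y^2 - 3*z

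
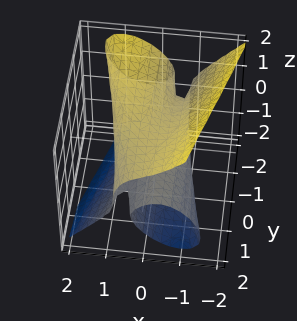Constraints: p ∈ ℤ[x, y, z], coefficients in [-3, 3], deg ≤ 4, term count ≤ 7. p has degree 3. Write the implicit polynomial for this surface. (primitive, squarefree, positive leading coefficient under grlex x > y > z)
3*x^3 + 2*x*y*z + 2*z^3 - 2*x - 3*z

1. The degree is 3 — a generic line meets the surface in up to 3 points.
2. Observable constraints: every point of the y-axis in the box is on the surface; one z-axis crossing is at z = 0; it crosses the x-axis at the gridline x = 0.
3. Solving for integer coefficients yields p as stated.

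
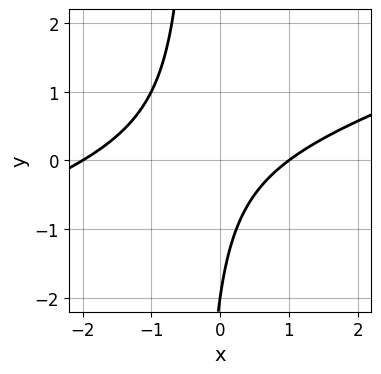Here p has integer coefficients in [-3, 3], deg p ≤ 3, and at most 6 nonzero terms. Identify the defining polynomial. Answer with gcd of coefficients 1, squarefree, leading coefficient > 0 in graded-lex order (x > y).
(a) Degree: a generic line meets the curve in up to 2 points, so deg p = 2.
(b) Against the integer gridlines: the x-axis gridline crossings are at x ∈ {-2, 1}; it meets the y-axis at y = -2 (among the integer gridlines).
(c) Matching integer coefficients to the picture gives p.

x^2 - 3*x*y + x - y - 2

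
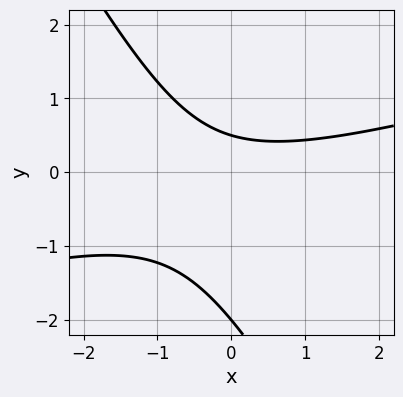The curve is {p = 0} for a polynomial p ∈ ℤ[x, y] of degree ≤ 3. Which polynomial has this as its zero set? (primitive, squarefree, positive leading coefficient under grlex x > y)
x^2 - 3*x*y - 2*y^2 - 3*y + 2

Degree: a generic line meets the curve in up to 2 points, so deg p = 2.
Observable constraints: it meets the y-axis at y = -2 (among the integer gridlines); it misses every integer gridline on the x-axis.
Assembling these constraints gives the stated polynomial.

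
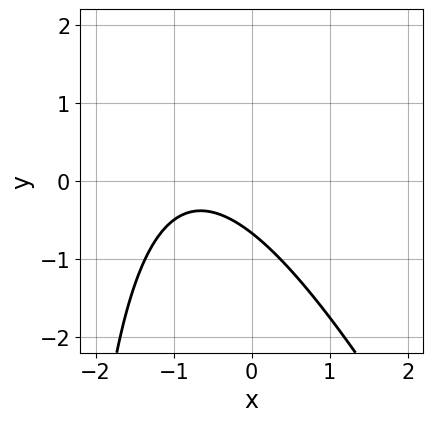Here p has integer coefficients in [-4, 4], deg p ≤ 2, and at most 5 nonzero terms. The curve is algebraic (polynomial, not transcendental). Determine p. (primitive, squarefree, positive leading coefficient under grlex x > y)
First, the degree is 2 — a generic line meets the curve in up to 2 points.
Next, checking where it meets the axes: no x-intercept at any integer in the box.
Finally, solving for integer coefficients yields p as stated.

2*x^2 + x*y + 3*x + 3*y + 2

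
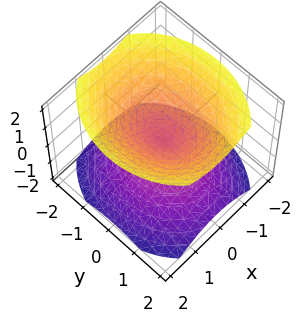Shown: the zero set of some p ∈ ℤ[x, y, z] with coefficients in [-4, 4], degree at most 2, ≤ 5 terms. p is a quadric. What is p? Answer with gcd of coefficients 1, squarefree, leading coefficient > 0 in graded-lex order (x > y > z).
3*x^2 + 2*y^2 - 3*z^2

(a) There are 2 components.
(b) deg p = 2.
(c) Symmetries: it's symmetric under x → −x, forcing even powers of x; mirror symmetry z ↦ −z ⇒ only even powers of z; mirror symmetry y ↦ −y ⇒ only even powers of y.
(d) Reading off the gridlines: it meets the z-axis at z = 0 (among the integer gridlines); one x-axis crossing is at x = 0; it crosses the y-axis at the gridline y = 0.
(e) Putting this together gives p.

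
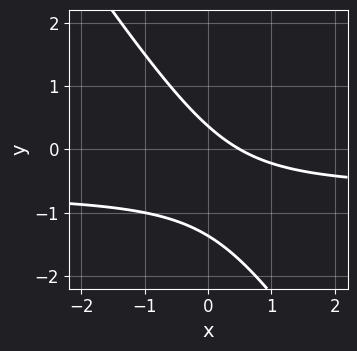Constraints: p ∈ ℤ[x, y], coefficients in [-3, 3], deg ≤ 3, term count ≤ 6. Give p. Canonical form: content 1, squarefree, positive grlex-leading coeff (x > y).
(a) deg p = 2.
(b) Solving for integer coefficients yields p as stated.

3*x*y + 2*y^2 + 2*x + 2*y - 1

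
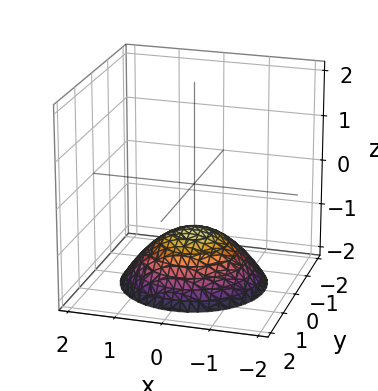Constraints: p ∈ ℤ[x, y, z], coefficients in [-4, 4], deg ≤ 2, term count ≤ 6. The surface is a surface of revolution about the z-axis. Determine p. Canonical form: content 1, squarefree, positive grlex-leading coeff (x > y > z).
x^2 + y^2 + 2*z + 2

1. Degree: no degree-1 surface has this shape, so deg p = 2.
2. Symmetries: the z-axis is an axis of rotation, so x and y enter only as x² + y².
3. Checking where it meets the axes: one z-axis crossing is at z = -1; no y-intercept at any integer in the box; no x-intercept at any integer in the box; a circular section at z = -2 has radius between 1 and 2.
4. Solving for integer coefficients yields p as stated.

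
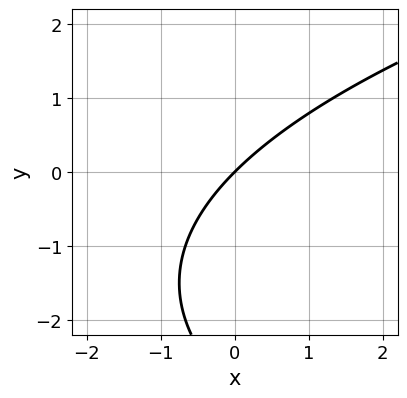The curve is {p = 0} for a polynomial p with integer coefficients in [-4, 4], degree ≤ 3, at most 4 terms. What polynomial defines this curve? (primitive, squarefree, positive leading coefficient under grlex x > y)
y^2 - 3*x + 3*y

(a) The degree is 2 — a generic line meets the curve in up to 2 points.
(b) Reading off the gridlines: one x-axis crossing is at x = 0; it crosses the y-axis at the gridline y = 0.
(c) Solving for integer coefficients yields p as stated.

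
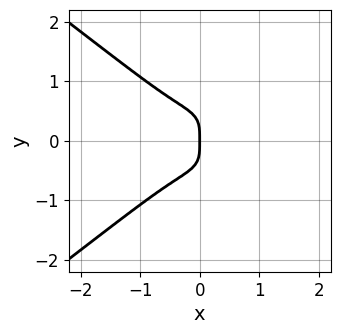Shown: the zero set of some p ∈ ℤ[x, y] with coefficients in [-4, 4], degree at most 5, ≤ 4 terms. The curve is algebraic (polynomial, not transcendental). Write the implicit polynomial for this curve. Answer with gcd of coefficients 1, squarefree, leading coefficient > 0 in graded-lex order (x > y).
The degree is 4 — a generic line meets the curve in up to 4 points.
Symmetries: it's symmetric under y → −y, forcing even powers of y.
Against the integer gridlines: one y-axis crossing is at y = 0; one x-axis crossing is at x = 0.
Matching integer coefficients to the picture gives p.

x^4 - 3*y^4 - 2*x^3 - x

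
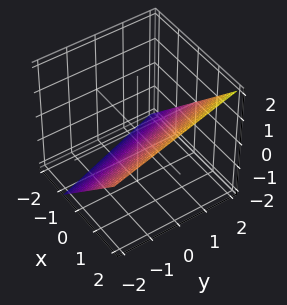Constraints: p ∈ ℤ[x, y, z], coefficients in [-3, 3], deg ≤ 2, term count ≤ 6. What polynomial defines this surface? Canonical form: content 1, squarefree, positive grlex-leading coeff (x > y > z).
First, the degree is 1 — every cross-section is a straight line — this is a plane.
Next, from the axis intercepts and sections: it meets the y-axis at y = 2 (among the integer gridlines).
Finally, putting this together gives p.

3*x + y - 3*z - 2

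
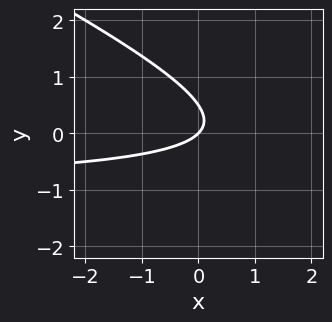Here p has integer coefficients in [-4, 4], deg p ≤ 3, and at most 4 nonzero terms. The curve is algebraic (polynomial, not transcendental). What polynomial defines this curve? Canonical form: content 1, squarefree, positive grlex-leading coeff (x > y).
The degree is 2 — the shape is more complex than any degree-1 curve.
Checking where it meets the axes: one x-axis crossing is at x = 0; it crosses the y-axis at the gridline y = 0.
Solving for integer coefficients yields p as stated.

x*y + 2*y^2 + x - y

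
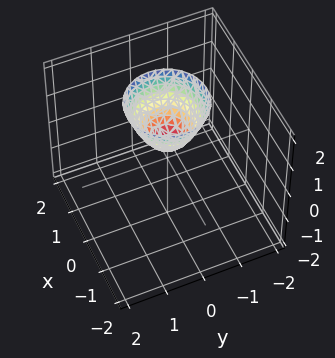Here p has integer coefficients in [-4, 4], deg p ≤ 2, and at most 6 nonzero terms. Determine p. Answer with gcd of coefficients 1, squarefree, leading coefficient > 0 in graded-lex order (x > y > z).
(a) deg p = 2.
(b) Symmetries: every cross-section ⟂ z is a circle, so x, y appear only via x² + y².
(c) From the axis intercepts and sections: the surface avoids every integer x-axis point in the box; no y-intercept at any integer in the box; a circular section at z = 2 has radius exactly 1.
(d) Assembling these constraints gives the stated polynomial.

3*x^2 + 3*y^2 - 2*z + 1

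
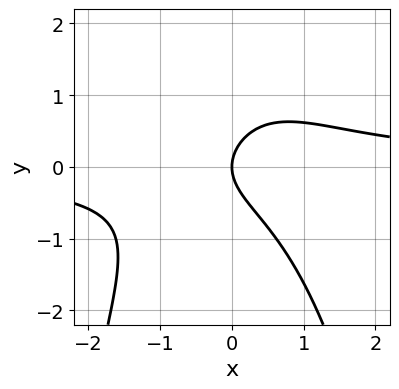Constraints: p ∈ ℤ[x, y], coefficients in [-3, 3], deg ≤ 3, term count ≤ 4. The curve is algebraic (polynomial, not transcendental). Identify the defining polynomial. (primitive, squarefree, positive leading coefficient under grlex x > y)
1. Degree: no degree-2 curve has this shape, so deg p = 3.
2. Against the integer gridlines: it meets the x-axis at x = 0 (among the integer gridlines); it meets the y-axis at y = 0 (among the integer gridlines).
3. Putting this together gives p.

x^2*y + y^2 - x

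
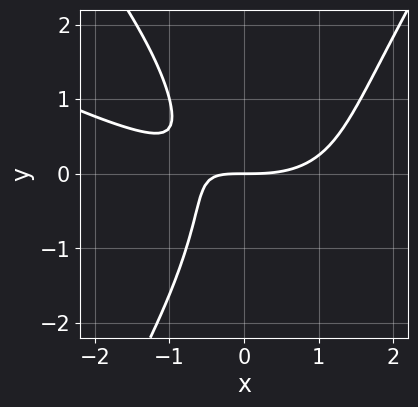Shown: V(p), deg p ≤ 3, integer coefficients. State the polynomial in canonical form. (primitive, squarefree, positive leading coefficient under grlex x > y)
1. Degree: no degree-2 curve has this shape, so deg p = 3.
2. Reading off the gridlines: it meets the x-axis at x = 0 (among the integer gridlines); one y-axis crossing is at y = 0.
3. Putting this together gives p.

x^3 + 2*x^2*y - y^3 - 3*x*y - 3*y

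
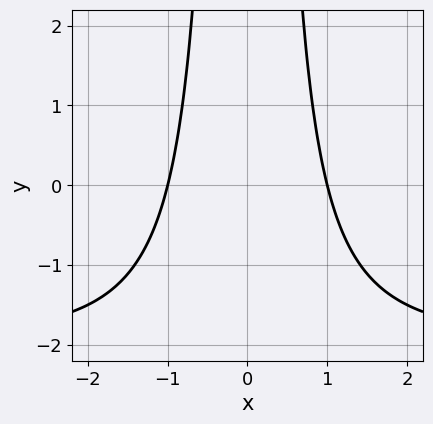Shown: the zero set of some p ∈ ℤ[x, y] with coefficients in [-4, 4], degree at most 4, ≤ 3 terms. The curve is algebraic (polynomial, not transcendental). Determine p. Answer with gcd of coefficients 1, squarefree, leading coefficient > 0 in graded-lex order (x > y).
The degree is 3 — no degree-2 curve has this shape.
Symmetries: mirror symmetry x ↦ −x ⇒ only even powers of x.
Against the integer gridlines: no y-intercept at any integer in the box; among the integer gridlines, it crosses the x-axis at x ∈ {-1, 1}.
Solving for integer coefficients yields p as stated.

x^2*y + 2*x^2 - 2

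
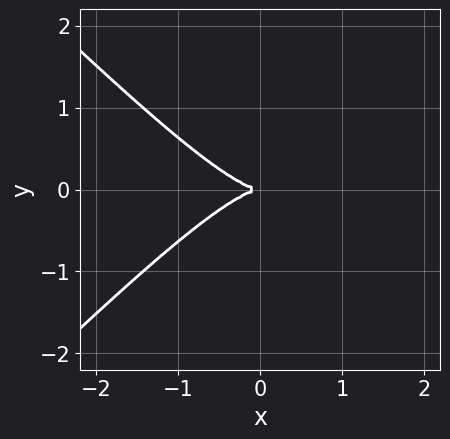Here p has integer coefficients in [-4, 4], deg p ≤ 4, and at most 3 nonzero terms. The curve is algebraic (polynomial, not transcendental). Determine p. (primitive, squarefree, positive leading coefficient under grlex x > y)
2*x^3 - 2*x*y^2 + 3*y^2

Degree: no degree-2 curve has this shape, so deg p = 3.
Symmetries: the y ↦ −y reflection is a symmetry, so y appears only in even powers.
Checking where it meets the axes: one x-axis crossing is at x = 0; it crosses the y-axis at the gridline y = 0.
Matching integer coefficients to the picture gives p.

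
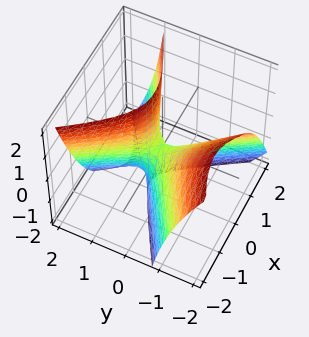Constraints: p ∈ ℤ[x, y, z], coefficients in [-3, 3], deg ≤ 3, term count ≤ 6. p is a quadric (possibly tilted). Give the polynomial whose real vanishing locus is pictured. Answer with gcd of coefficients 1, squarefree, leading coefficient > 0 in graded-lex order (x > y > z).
3*x^2 - 3*x*y - 3*y^2 - 3*y*z + z

(a) The degree is 2 — a generic line meets the surface in up to 2 points.
(b) Observable constraints: it meets the x-axis at x = 0 (among the integer gridlines); it crosses the z-axis at the gridline z = 0; it meets the y-axis at y = 0 (among the integer gridlines).
(c) These observations pin down the coefficients.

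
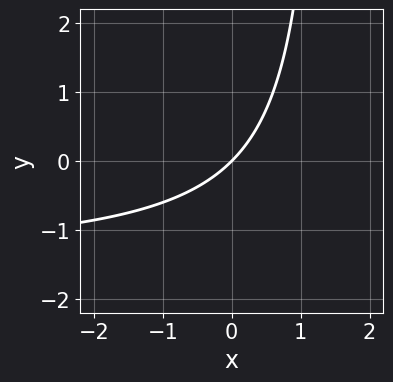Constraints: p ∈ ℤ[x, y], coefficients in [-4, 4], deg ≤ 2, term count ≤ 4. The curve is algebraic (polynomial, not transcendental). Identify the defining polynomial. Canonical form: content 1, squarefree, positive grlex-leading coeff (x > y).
2*x*y + 3*x - 3*y

1. deg p = 2. No degree-1 curve has this shape.
2. From the visible intercepts: one y-axis crossing is at y = 0; it meets the x-axis at x = 0 (among the integer gridlines).
3. Assembling these constraints gives the stated polynomial.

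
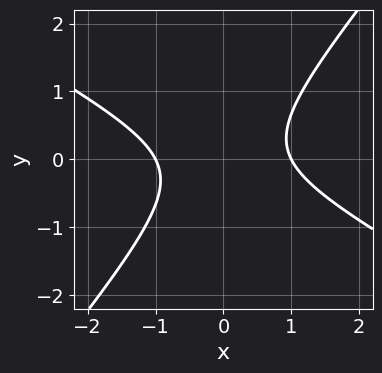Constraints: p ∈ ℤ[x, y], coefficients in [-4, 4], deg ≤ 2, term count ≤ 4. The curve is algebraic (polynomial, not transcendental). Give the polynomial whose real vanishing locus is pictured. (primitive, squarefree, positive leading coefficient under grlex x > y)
2*x^2 + 2*x*y - 3*y^2 - 2

deg p = 2.
Observable constraints: no y-intercept at any integer in the box; among the integer gridlines, it crosses the x-axis at x ∈ {-1, 1}.
The integer polynomial consistent with all of this is the stated p.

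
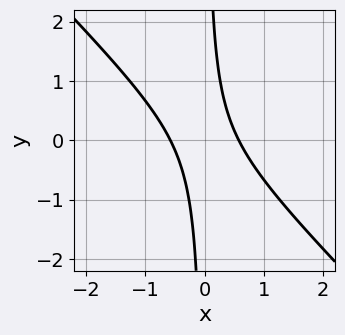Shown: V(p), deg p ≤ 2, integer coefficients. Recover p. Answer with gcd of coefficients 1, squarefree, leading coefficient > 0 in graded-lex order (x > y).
3*x^2 + 3*x*y - 1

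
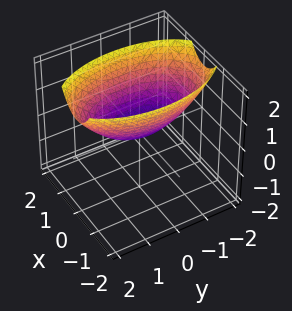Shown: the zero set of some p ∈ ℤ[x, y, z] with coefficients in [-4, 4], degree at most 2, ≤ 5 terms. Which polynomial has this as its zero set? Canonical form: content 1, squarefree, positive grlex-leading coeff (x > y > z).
1. Degree: a single bowl opening along one axis; a quadric, so deg p = 2.
2. Symmetries: mirror symmetry x ↦ −x ⇒ only even powers of x; the y ↦ −y reflection is a symmetry, so y appears only in even powers.
3. Reading off the gridlines: it meets the y-axis at y = 0 (among the integer gridlines); it meets the z-axis at z = 0 (among the integer gridlines); one x-axis crossing is at x = 0.
4. Matching integer coefficients to the picture gives p.

3*x^2 + y^2 - 3*z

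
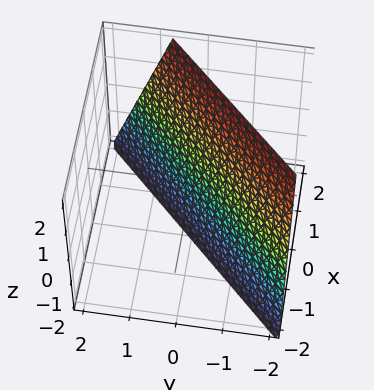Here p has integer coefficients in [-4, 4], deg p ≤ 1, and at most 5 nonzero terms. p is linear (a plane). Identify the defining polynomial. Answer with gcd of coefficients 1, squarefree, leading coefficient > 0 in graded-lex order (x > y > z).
3*x - 3*y - z - 2

First, the degree is 1 — the surface is flat (a plane).
Then, checking where it meets the axes: it crosses the z-axis at the gridline z = -2.
Finally, solving for integer coefficients yields p as stated.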